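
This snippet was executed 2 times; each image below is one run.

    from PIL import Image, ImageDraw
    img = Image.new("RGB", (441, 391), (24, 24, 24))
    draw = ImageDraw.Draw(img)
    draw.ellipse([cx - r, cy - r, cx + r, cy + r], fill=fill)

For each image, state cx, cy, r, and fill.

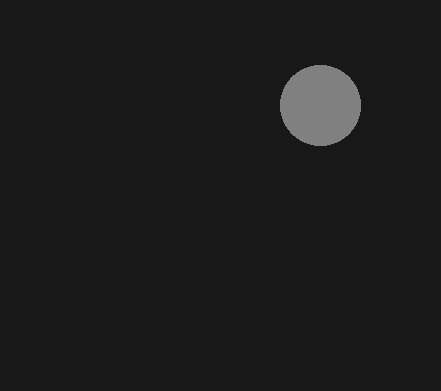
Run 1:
cx = 320; cy = 105; r = 40; fill = 'gray'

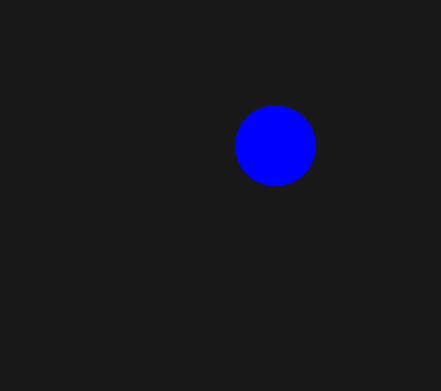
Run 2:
cx = 275
cy = 145
r = 40
fill = 'blue'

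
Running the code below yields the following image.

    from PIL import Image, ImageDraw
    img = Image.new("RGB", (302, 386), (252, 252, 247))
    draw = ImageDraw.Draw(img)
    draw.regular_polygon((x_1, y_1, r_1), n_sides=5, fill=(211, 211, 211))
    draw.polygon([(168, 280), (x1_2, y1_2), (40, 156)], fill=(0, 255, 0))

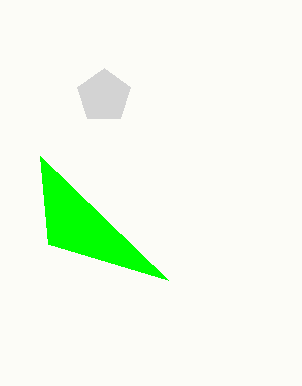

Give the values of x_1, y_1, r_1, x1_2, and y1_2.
x_1 = 104, y_1 = 96, r_1 = 28, x1_2 = 48, y1_2 = 244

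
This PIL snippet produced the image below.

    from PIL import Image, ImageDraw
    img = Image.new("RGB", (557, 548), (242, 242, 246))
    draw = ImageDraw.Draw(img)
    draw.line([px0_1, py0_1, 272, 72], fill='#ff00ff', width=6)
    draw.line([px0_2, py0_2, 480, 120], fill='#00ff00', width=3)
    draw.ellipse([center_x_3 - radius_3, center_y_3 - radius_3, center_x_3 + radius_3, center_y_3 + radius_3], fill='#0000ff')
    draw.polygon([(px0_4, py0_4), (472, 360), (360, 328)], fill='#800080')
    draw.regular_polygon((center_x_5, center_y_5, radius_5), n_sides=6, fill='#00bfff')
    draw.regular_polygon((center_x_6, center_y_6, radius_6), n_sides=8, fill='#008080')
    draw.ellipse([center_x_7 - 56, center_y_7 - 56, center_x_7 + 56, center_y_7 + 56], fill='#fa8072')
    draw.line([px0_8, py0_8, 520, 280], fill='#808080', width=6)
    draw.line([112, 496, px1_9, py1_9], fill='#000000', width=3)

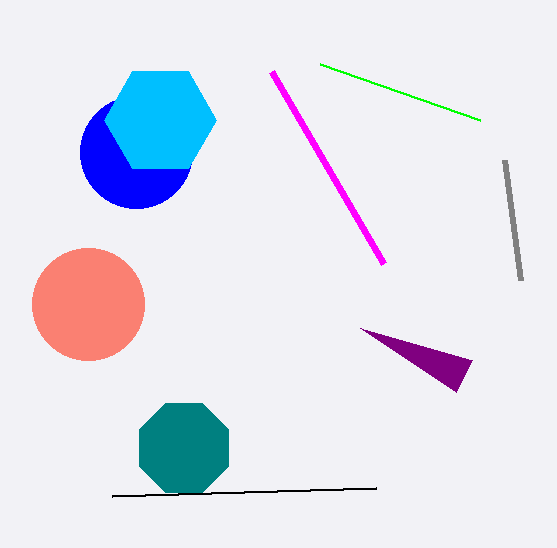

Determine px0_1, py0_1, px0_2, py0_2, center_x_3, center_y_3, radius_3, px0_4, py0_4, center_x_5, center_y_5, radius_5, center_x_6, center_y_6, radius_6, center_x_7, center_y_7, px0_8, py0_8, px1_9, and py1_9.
px0_1 = 384
py0_1 = 264
px0_2 = 320
py0_2 = 64
center_x_3 = 136
center_y_3 = 152
radius_3 = 56
px0_4 = 456
py0_4 = 392
center_x_5 = 160
center_y_5 = 120
radius_5 = 56
center_x_6 = 184
center_y_6 = 448
radius_6 = 48
center_x_7 = 88
center_y_7 = 304
px0_8 = 504
py0_8 = 160
px1_9 = 376
py1_9 = 488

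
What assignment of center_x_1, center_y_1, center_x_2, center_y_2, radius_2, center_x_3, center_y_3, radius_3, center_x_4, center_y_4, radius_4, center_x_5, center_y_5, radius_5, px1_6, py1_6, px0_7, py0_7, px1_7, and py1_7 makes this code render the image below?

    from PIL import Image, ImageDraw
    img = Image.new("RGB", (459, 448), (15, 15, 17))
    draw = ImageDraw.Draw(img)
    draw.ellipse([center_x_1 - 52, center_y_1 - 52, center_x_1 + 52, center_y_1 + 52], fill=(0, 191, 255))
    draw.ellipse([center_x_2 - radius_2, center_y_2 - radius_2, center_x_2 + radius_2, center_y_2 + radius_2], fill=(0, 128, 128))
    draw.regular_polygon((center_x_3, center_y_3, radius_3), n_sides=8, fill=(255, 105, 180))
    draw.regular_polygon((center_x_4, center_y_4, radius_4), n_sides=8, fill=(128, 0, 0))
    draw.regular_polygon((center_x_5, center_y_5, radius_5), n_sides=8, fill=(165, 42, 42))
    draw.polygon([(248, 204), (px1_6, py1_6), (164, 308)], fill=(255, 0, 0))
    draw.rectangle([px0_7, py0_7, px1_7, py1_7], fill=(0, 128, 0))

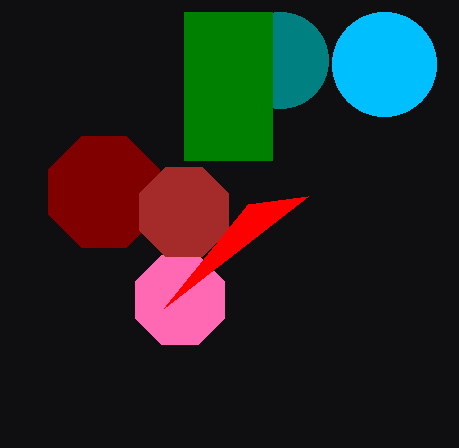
center_x_1 = 384; center_y_1 = 64; center_x_2 = 280; center_y_2 = 60; radius_2 = 48; center_x_3 = 180; center_y_3 = 300; radius_3 = 48; center_x_4 = 104; center_y_4 = 192; radius_4 = 60; center_x_5 = 184; center_y_5 = 212; radius_5 = 48; px1_6 = 308; py1_6 = 196; px0_7 = 184; py0_7 = 12; px1_7 = 272; py1_7 = 160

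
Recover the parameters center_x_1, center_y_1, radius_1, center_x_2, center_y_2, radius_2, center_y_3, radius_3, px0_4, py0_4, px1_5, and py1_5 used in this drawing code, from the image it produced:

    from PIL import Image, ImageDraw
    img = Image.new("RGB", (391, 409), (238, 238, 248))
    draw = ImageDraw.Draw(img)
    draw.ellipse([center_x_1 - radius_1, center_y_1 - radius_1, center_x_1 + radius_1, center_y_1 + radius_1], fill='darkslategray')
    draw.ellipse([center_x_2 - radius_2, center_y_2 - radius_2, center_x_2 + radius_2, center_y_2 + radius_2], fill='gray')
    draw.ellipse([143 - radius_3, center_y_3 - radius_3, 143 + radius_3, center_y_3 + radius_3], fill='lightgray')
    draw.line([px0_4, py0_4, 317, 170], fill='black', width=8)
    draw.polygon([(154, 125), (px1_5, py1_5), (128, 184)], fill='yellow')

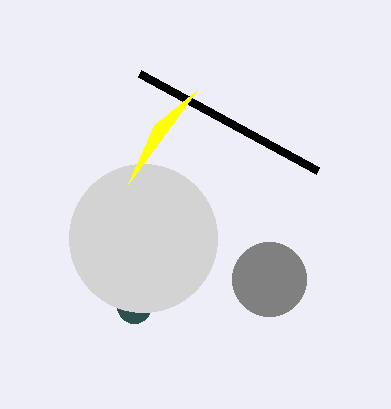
center_x_1 = 134; center_y_1 = 306; radius_1 = 17; center_x_2 = 269; center_y_2 = 279; radius_2 = 37; center_y_3 = 238; radius_3 = 74; px0_4 = 139; py0_4 = 73; px1_5 = 197; py1_5 = 90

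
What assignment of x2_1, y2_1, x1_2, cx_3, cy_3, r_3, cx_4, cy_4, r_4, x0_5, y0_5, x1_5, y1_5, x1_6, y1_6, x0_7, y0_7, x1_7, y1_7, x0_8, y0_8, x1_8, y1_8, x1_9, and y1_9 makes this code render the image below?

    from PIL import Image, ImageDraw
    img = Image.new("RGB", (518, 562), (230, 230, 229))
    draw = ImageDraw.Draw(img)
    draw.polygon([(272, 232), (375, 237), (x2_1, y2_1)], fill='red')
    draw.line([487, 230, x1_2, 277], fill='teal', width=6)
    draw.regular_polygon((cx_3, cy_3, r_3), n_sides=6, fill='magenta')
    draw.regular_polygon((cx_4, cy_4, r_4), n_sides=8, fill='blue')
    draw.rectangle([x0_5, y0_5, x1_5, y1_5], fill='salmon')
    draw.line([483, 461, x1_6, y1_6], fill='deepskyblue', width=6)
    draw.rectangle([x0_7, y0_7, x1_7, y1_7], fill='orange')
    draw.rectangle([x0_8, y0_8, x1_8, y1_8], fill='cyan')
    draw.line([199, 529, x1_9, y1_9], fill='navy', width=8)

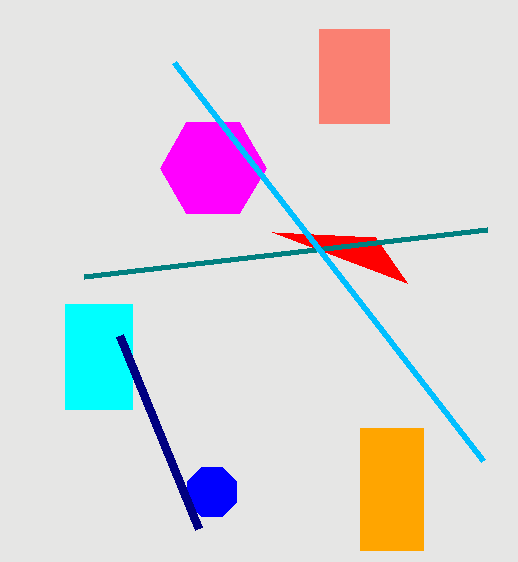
x2_1 = 407
y2_1 = 283
x1_2 = 84
cx_3 = 213
cy_3 = 168
r_3 = 53
cx_4 = 212
cy_4 = 492
r_4 = 27
x0_5 = 319
y0_5 = 29
x1_5 = 389
y1_5 = 123
x1_6 = 174
y1_6 = 63
x0_7 = 360
y0_7 = 428
x1_7 = 423
y1_7 = 550
x0_8 = 65
y0_8 = 304
x1_8 = 132
y1_8 = 409
x1_9 = 120
y1_9 = 336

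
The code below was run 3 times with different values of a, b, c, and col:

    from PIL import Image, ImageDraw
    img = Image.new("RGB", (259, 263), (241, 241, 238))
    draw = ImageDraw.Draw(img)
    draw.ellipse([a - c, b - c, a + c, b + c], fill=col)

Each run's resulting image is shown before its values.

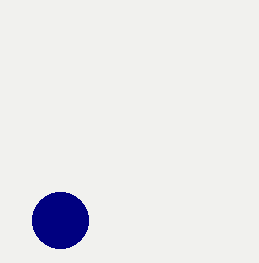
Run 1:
a = 60
b = 220
c = 28
col = 'navy'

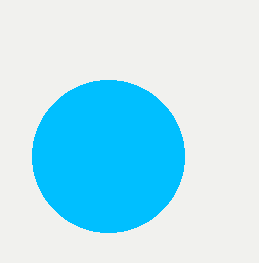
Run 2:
a = 108, b = 156, c = 76, col = 'deepskyblue'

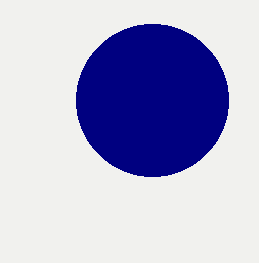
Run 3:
a = 152; b = 100; c = 76; col = 'navy'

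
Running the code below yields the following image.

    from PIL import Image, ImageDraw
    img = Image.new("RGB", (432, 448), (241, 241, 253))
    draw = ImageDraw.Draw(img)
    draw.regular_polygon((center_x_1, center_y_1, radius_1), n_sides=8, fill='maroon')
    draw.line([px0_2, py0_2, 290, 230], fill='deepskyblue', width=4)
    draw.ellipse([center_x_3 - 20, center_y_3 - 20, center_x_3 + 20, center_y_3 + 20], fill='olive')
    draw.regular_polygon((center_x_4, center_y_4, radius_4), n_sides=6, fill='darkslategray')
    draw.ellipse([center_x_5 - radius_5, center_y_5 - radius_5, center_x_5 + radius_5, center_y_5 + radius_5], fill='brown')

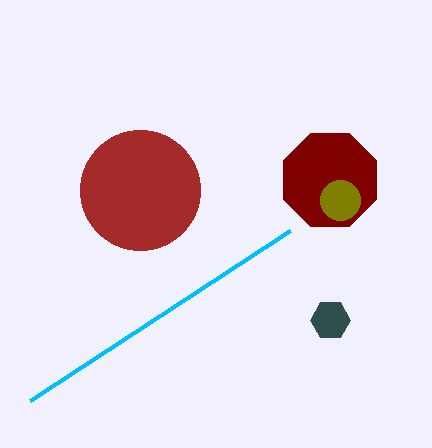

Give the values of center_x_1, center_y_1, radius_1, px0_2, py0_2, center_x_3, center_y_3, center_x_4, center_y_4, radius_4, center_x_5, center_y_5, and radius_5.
center_x_1 = 330; center_y_1 = 180; radius_1 = 50; px0_2 = 30; py0_2 = 400; center_x_3 = 340; center_y_3 = 200; center_x_4 = 330; center_y_4 = 320; radius_4 = 20; center_x_5 = 140; center_y_5 = 190; radius_5 = 60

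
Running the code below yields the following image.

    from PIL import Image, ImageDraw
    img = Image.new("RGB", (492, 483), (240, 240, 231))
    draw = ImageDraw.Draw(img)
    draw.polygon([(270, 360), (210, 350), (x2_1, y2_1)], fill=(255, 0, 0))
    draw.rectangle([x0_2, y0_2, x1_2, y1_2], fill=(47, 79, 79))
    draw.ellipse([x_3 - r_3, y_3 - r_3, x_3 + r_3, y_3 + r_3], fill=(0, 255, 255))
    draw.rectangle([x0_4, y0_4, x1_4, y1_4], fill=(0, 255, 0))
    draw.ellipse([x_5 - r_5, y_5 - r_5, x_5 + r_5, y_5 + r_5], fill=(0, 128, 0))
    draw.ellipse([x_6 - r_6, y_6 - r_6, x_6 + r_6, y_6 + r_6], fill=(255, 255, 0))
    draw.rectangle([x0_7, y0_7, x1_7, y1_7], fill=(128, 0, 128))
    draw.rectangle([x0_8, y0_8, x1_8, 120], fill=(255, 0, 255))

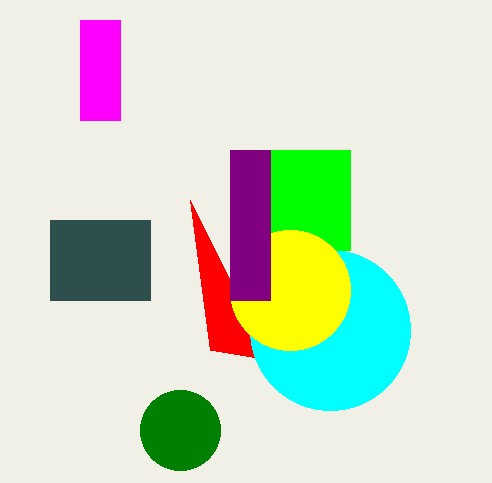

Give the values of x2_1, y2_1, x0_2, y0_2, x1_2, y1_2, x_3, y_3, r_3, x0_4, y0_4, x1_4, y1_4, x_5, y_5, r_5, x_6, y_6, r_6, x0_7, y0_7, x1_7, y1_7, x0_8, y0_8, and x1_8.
x2_1 = 190, y2_1 = 200, x0_2 = 50, y0_2 = 220, x1_2 = 150, y1_2 = 300, x_3 = 330, y_3 = 330, r_3 = 80, x0_4 = 230, y0_4 = 150, x1_4 = 350, y1_4 = 250, x_5 = 180, y_5 = 430, r_5 = 40, x_6 = 290, y_6 = 290, r_6 = 60, x0_7 = 230, y0_7 = 150, x1_7 = 270, y1_7 = 300, x0_8 = 80, y0_8 = 20, x1_8 = 120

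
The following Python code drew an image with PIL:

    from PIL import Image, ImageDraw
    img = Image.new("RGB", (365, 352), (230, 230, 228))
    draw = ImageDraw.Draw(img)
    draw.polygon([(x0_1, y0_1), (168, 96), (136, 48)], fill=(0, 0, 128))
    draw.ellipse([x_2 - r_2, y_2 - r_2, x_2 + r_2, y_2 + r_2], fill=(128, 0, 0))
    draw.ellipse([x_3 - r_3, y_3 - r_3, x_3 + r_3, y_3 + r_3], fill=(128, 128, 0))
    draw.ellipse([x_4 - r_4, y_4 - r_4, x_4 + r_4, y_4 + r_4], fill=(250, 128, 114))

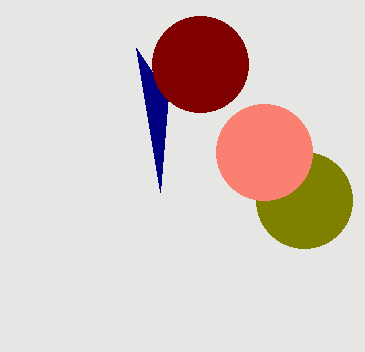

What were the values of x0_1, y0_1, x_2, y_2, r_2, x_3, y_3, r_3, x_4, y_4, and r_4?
x0_1 = 160
y0_1 = 192
x_2 = 200
y_2 = 64
r_2 = 48
x_3 = 304
y_3 = 200
r_3 = 48
x_4 = 264
y_4 = 152
r_4 = 48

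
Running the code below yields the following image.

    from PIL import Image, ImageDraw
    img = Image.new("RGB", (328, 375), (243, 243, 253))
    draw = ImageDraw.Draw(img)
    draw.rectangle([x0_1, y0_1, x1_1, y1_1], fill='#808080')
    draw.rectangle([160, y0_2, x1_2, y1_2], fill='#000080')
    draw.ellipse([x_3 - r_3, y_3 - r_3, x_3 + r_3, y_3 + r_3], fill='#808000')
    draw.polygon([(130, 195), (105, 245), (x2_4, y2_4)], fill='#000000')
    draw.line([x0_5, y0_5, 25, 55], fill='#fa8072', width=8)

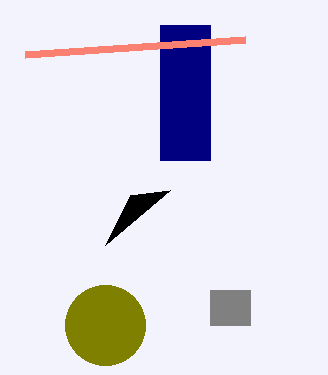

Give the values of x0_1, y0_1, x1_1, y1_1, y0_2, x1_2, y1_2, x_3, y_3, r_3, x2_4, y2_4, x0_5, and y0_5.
x0_1 = 210; y0_1 = 290; x1_1 = 250; y1_1 = 325; y0_2 = 25; x1_2 = 210; y1_2 = 160; x_3 = 105; y_3 = 325; r_3 = 40; x2_4 = 170; y2_4 = 190; x0_5 = 245; y0_5 = 40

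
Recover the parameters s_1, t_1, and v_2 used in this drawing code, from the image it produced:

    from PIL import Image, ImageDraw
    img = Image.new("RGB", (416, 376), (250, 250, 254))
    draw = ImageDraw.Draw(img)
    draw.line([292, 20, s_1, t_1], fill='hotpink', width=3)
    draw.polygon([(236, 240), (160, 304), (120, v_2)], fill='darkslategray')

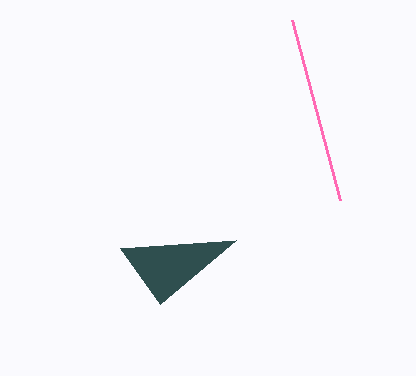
s_1 = 340; t_1 = 200; v_2 = 248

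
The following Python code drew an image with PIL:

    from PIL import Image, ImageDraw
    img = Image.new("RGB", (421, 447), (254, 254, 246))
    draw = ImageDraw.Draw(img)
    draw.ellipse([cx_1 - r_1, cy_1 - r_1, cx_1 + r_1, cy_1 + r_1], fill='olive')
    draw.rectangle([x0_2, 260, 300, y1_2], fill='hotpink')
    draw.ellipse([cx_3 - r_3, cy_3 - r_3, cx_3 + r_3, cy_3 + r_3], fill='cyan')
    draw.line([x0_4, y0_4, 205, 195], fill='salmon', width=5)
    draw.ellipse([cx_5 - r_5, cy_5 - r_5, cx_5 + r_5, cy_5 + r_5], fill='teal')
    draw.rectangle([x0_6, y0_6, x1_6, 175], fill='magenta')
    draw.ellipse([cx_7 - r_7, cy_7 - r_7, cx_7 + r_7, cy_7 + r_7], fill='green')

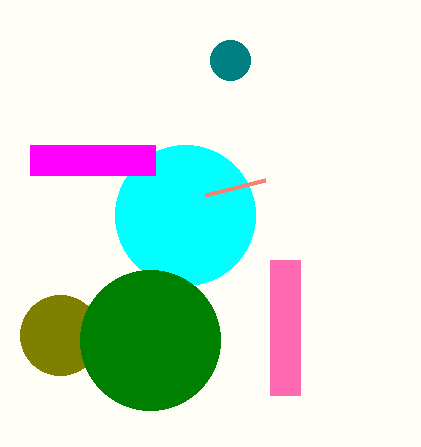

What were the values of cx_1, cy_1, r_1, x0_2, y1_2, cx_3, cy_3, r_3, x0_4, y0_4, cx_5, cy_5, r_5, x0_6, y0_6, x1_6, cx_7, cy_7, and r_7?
cx_1 = 60; cy_1 = 335; r_1 = 40; x0_2 = 270; y1_2 = 395; cx_3 = 185; cy_3 = 215; r_3 = 70; x0_4 = 265; y0_4 = 180; cx_5 = 230; cy_5 = 60; r_5 = 20; x0_6 = 30; y0_6 = 145; x1_6 = 155; cx_7 = 150; cy_7 = 340; r_7 = 70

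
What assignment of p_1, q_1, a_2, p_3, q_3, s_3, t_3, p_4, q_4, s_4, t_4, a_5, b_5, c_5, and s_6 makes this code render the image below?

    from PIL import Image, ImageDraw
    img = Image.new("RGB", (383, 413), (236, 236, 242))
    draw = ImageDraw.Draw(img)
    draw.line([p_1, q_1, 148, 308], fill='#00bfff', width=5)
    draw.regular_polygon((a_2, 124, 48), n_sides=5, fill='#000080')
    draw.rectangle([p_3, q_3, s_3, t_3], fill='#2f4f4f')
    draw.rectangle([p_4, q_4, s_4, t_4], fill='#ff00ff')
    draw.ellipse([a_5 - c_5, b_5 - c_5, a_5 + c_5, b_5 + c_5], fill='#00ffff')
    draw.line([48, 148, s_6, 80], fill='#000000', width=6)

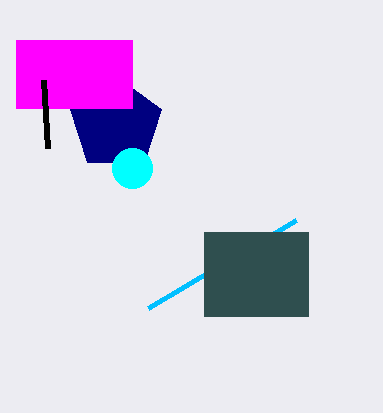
p_1 = 296
q_1 = 220
a_2 = 116
p_3 = 204
q_3 = 232
s_3 = 308
t_3 = 316
p_4 = 16
q_4 = 40
s_4 = 132
t_4 = 108
a_5 = 132
b_5 = 168
c_5 = 20
s_6 = 44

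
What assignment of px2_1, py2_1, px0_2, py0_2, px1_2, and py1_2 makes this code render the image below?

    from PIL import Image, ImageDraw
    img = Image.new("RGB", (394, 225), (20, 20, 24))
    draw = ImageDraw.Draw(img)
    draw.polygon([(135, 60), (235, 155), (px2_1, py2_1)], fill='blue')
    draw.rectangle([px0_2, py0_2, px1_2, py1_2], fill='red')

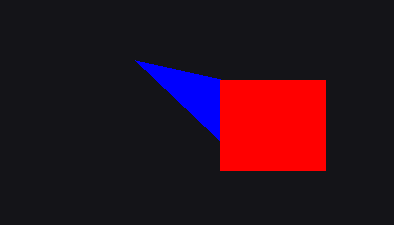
px2_1 = 225
py2_1 = 80
px0_2 = 220
py0_2 = 80
px1_2 = 325
py1_2 = 170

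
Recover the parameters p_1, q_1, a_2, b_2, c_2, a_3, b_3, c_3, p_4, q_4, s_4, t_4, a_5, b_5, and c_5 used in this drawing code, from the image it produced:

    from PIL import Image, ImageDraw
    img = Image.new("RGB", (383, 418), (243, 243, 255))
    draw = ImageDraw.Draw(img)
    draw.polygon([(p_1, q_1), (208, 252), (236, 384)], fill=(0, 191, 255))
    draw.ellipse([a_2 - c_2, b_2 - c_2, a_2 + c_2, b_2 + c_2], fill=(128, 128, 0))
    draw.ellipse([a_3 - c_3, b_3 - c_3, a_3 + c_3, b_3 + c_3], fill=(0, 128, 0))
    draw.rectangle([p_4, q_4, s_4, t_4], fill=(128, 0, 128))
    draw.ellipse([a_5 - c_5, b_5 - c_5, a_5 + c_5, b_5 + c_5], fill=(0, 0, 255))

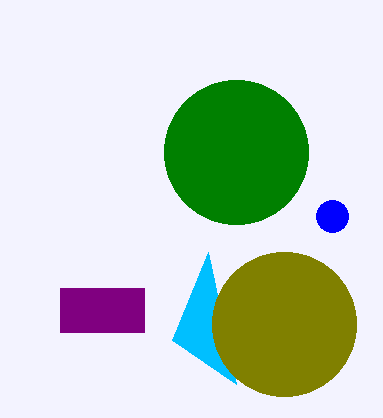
p_1 = 172, q_1 = 340, a_2 = 284, b_2 = 324, c_2 = 72, a_3 = 236, b_3 = 152, c_3 = 72, p_4 = 60, q_4 = 288, s_4 = 144, t_4 = 332, a_5 = 332, b_5 = 216, c_5 = 16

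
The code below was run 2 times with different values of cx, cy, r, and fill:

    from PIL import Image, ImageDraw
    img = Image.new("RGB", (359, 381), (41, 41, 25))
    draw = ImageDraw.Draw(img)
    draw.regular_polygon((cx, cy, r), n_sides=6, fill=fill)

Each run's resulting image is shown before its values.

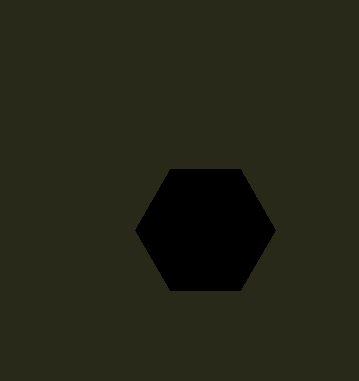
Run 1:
cx = 205; cy = 230; r = 70; fill = 'black'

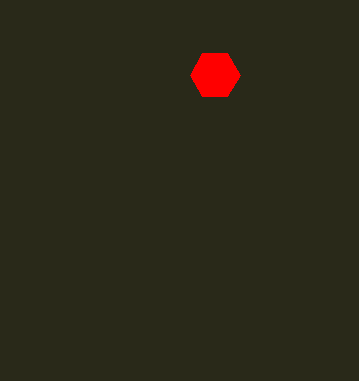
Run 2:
cx = 215
cy = 75
r = 25
fill = 'red'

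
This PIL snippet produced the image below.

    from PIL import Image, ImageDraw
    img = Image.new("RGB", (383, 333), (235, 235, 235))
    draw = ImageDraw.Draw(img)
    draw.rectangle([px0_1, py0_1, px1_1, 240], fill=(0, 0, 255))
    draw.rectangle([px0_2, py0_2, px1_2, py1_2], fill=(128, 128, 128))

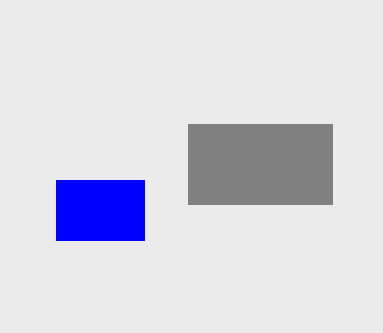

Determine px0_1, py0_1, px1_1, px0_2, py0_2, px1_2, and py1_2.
px0_1 = 56; py0_1 = 180; px1_1 = 144; px0_2 = 188; py0_2 = 124; px1_2 = 332; py1_2 = 204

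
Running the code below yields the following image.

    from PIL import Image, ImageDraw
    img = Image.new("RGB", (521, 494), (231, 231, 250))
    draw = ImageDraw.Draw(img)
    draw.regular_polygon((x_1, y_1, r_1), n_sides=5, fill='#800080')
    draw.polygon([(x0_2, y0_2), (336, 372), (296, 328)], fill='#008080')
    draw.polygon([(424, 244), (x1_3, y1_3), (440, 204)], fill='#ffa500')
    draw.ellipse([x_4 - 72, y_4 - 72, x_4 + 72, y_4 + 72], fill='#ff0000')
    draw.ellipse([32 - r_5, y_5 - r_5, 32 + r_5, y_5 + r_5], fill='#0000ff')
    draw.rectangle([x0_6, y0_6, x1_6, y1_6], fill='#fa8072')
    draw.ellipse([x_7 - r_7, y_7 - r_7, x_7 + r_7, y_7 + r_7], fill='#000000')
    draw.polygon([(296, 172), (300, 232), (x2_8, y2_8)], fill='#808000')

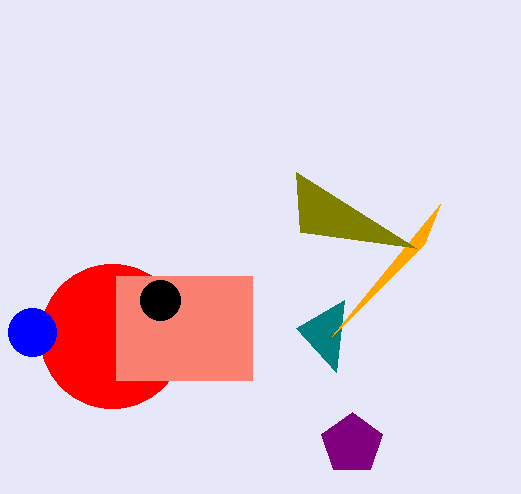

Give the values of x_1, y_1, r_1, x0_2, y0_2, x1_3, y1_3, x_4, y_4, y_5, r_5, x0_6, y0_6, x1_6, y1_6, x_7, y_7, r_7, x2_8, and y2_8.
x_1 = 352; y_1 = 444; r_1 = 32; x0_2 = 344; y0_2 = 300; x1_3 = 332; y1_3 = 336; x_4 = 112; y_4 = 336; y_5 = 332; r_5 = 24; x0_6 = 116; y0_6 = 276; x1_6 = 252; y1_6 = 380; x_7 = 160; y_7 = 300; r_7 = 20; x2_8 = 416; y2_8 = 248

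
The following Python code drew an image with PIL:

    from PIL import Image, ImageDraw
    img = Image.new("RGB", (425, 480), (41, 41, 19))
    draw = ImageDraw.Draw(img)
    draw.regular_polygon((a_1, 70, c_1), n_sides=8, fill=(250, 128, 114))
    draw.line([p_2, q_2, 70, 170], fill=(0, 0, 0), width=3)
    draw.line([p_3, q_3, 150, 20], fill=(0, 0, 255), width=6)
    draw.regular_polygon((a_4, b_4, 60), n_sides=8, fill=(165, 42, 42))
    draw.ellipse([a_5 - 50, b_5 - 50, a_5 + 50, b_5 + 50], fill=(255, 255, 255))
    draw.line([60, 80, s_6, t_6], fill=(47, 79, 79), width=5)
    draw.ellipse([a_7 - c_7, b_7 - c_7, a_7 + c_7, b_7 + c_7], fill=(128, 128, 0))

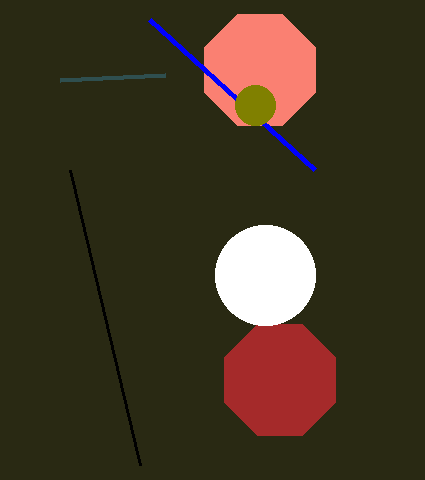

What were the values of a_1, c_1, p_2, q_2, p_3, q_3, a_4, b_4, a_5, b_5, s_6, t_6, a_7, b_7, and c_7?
a_1 = 260; c_1 = 60; p_2 = 140; q_2 = 465; p_3 = 315; q_3 = 170; a_4 = 280; b_4 = 380; a_5 = 265; b_5 = 275; s_6 = 165; t_6 = 75; a_7 = 255; b_7 = 105; c_7 = 20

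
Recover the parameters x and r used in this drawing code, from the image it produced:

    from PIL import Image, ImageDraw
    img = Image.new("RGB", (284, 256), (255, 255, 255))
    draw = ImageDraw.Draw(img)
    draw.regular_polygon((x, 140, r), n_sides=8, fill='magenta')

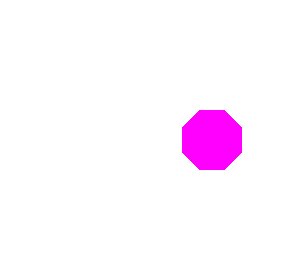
x = 212; r = 32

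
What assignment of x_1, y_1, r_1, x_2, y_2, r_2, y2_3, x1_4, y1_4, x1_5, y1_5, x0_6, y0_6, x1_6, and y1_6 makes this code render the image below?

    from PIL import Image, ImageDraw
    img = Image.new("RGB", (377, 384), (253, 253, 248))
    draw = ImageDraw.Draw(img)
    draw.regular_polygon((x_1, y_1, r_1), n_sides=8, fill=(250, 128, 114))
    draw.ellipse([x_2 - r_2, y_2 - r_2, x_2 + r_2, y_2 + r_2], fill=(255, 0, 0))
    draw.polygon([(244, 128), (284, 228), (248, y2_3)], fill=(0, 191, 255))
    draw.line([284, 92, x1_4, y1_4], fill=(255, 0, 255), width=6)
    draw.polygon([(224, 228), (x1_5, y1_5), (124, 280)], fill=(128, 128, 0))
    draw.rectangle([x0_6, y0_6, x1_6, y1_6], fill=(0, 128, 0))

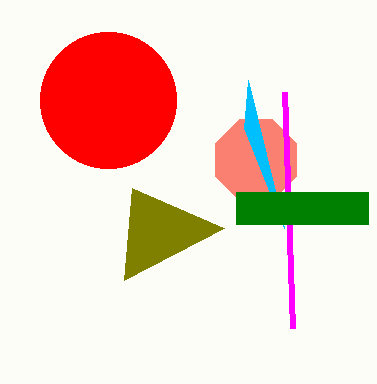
x_1 = 256; y_1 = 160; r_1 = 44; x_2 = 108; y_2 = 100; r_2 = 68; y2_3 = 80; x1_4 = 292; y1_4 = 328; x1_5 = 132; y1_5 = 188; x0_6 = 236; y0_6 = 192; x1_6 = 368; y1_6 = 224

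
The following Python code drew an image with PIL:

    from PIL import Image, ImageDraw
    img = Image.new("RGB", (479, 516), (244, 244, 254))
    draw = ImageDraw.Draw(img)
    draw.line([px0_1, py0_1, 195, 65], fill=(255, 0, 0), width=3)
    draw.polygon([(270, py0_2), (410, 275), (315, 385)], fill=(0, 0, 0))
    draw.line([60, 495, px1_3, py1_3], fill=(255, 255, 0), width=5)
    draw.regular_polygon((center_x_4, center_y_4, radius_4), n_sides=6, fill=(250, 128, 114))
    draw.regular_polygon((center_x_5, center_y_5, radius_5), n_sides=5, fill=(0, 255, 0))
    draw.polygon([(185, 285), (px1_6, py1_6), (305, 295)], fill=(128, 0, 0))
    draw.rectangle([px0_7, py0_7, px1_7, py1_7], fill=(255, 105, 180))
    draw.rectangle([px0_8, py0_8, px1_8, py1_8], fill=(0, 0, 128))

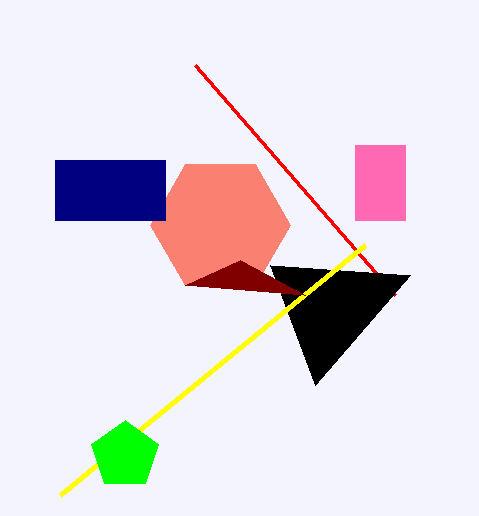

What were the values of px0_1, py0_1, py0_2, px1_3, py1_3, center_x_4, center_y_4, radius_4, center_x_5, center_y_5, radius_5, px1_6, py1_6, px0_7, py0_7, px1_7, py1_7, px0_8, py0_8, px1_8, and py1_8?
px0_1 = 395, py0_1 = 295, py0_2 = 265, px1_3 = 365, py1_3 = 245, center_x_4 = 220, center_y_4 = 225, radius_4 = 70, center_x_5 = 125, center_y_5 = 455, radius_5 = 35, px1_6 = 240, py1_6 = 260, px0_7 = 355, py0_7 = 145, px1_7 = 405, py1_7 = 220, px0_8 = 55, py0_8 = 160, px1_8 = 165, py1_8 = 220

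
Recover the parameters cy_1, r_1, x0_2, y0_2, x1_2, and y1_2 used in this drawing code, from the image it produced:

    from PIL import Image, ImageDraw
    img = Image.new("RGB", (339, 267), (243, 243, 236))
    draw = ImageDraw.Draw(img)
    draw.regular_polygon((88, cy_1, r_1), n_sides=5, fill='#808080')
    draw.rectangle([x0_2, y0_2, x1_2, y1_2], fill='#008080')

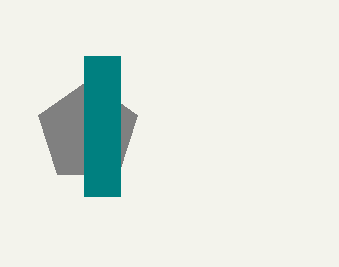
cy_1 = 132
r_1 = 52
x0_2 = 84
y0_2 = 56
x1_2 = 120
y1_2 = 196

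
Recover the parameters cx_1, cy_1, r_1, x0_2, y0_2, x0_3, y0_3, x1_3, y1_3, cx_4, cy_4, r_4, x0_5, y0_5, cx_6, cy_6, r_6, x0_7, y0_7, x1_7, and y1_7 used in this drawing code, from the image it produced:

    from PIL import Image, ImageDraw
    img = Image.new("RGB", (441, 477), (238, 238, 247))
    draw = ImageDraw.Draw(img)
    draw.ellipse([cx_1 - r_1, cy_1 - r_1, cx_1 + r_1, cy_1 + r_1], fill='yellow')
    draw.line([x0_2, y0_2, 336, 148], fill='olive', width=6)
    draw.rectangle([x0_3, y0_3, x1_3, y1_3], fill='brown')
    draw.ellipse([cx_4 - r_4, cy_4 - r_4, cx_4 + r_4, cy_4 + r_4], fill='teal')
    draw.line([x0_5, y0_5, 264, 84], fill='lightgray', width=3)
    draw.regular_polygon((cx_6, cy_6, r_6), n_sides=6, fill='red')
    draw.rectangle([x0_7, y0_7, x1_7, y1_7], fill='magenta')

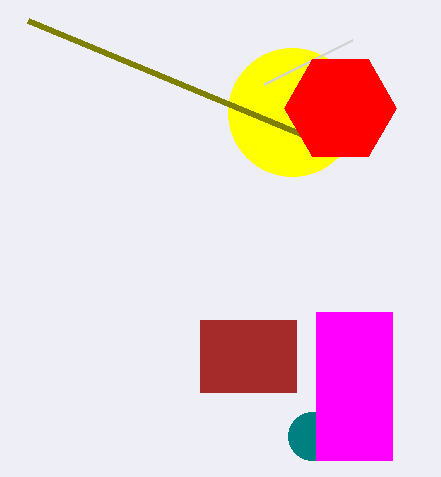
cx_1 = 292, cy_1 = 112, r_1 = 64, x0_2 = 28, y0_2 = 20, x0_3 = 200, y0_3 = 320, x1_3 = 296, y1_3 = 392, cx_4 = 312, cy_4 = 436, r_4 = 24, x0_5 = 352, y0_5 = 40, cx_6 = 340, cy_6 = 108, r_6 = 56, x0_7 = 316, y0_7 = 312, x1_7 = 392, y1_7 = 460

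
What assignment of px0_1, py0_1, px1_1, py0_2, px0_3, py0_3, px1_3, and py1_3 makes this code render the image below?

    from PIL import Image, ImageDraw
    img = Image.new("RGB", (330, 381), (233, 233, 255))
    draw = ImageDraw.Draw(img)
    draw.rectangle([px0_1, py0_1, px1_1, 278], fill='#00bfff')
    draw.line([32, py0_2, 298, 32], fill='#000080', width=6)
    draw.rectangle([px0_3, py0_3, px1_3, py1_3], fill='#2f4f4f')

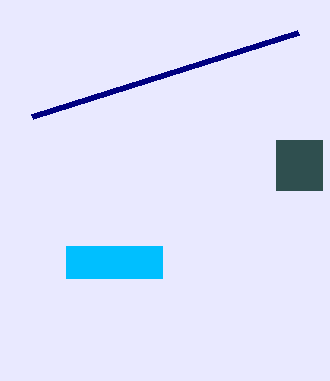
px0_1 = 66; py0_1 = 246; px1_1 = 162; py0_2 = 116; px0_3 = 276; py0_3 = 140; px1_3 = 322; py1_3 = 190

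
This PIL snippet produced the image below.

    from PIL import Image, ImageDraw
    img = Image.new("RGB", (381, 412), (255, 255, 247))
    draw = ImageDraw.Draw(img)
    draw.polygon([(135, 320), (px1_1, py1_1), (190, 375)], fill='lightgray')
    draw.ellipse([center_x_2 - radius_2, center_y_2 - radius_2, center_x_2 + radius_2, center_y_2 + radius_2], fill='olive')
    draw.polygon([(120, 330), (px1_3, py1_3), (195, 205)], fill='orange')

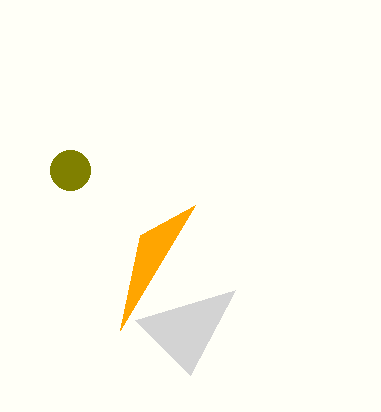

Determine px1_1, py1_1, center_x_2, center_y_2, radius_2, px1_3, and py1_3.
px1_1 = 235
py1_1 = 290
center_x_2 = 70
center_y_2 = 170
radius_2 = 20
px1_3 = 140
py1_3 = 235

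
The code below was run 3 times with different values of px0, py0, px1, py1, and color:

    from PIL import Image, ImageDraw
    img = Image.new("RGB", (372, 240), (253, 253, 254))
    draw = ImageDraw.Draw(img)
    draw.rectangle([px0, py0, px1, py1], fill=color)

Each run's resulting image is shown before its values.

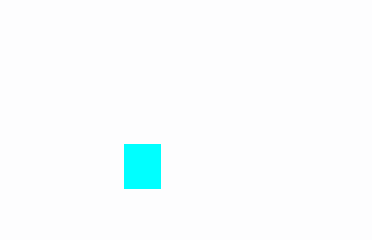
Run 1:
px0 = 124; py0 = 144; px1 = 160; py1 = 188; color = 'cyan'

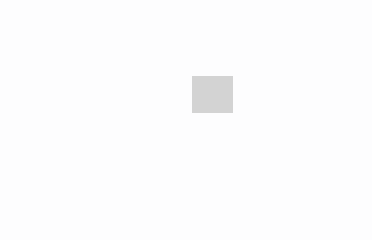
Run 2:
px0 = 192
py0 = 76
px1 = 232
py1 = 112
color = 'lightgray'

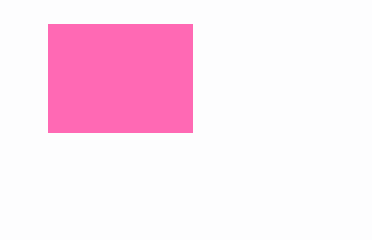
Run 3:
px0 = 48; py0 = 24; px1 = 192; py1 = 132; color = 'hotpink'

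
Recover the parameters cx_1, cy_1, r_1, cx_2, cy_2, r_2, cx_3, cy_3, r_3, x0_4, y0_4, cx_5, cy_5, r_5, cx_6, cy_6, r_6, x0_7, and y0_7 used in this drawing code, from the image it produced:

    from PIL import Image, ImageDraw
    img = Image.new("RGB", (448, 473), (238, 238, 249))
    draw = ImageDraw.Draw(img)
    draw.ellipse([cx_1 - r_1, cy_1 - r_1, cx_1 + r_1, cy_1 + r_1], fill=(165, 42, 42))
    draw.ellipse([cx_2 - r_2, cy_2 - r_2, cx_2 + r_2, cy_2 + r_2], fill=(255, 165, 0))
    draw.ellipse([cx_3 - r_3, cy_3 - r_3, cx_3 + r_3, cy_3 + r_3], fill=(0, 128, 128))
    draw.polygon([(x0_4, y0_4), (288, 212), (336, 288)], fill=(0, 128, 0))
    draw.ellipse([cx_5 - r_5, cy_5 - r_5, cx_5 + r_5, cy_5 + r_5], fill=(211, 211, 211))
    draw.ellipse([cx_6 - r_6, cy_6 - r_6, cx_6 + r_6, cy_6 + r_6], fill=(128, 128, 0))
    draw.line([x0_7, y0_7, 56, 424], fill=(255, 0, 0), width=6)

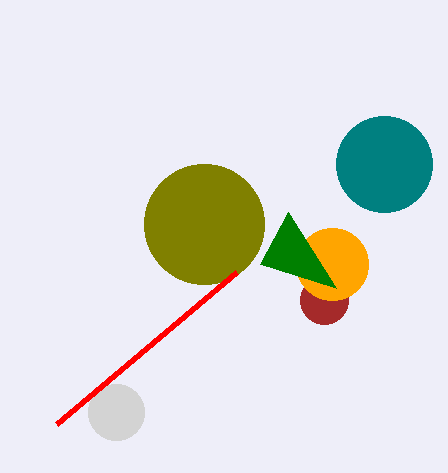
cx_1 = 324
cy_1 = 300
r_1 = 24
cx_2 = 332
cy_2 = 264
r_2 = 36
cx_3 = 384
cy_3 = 164
r_3 = 48
x0_4 = 260
y0_4 = 264
cx_5 = 116
cy_5 = 412
r_5 = 28
cx_6 = 204
cy_6 = 224
r_6 = 60
x0_7 = 236
y0_7 = 272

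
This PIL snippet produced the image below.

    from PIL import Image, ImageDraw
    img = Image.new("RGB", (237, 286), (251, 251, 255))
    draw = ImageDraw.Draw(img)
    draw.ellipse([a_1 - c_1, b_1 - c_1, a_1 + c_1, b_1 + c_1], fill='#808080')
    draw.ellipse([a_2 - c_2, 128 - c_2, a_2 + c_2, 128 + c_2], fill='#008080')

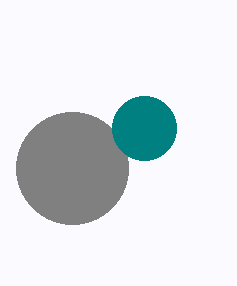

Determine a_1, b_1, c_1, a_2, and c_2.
a_1 = 72, b_1 = 168, c_1 = 56, a_2 = 144, c_2 = 32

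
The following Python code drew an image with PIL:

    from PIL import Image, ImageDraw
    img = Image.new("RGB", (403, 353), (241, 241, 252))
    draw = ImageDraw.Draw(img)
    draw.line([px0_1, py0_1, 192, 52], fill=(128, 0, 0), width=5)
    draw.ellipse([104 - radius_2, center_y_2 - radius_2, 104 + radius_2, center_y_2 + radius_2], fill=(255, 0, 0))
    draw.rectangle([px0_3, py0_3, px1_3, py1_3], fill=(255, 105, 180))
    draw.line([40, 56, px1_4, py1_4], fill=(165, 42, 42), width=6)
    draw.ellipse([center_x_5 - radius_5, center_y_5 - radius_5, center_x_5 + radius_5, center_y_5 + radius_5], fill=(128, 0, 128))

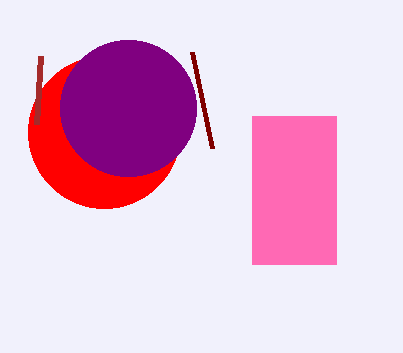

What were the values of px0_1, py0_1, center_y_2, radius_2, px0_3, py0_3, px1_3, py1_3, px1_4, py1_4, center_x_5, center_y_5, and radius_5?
px0_1 = 212
py0_1 = 148
center_y_2 = 132
radius_2 = 76
px0_3 = 252
py0_3 = 116
px1_3 = 336
py1_3 = 264
px1_4 = 36
py1_4 = 124
center_x_5 = 128
center_y_5 = 108
radius_5 = 68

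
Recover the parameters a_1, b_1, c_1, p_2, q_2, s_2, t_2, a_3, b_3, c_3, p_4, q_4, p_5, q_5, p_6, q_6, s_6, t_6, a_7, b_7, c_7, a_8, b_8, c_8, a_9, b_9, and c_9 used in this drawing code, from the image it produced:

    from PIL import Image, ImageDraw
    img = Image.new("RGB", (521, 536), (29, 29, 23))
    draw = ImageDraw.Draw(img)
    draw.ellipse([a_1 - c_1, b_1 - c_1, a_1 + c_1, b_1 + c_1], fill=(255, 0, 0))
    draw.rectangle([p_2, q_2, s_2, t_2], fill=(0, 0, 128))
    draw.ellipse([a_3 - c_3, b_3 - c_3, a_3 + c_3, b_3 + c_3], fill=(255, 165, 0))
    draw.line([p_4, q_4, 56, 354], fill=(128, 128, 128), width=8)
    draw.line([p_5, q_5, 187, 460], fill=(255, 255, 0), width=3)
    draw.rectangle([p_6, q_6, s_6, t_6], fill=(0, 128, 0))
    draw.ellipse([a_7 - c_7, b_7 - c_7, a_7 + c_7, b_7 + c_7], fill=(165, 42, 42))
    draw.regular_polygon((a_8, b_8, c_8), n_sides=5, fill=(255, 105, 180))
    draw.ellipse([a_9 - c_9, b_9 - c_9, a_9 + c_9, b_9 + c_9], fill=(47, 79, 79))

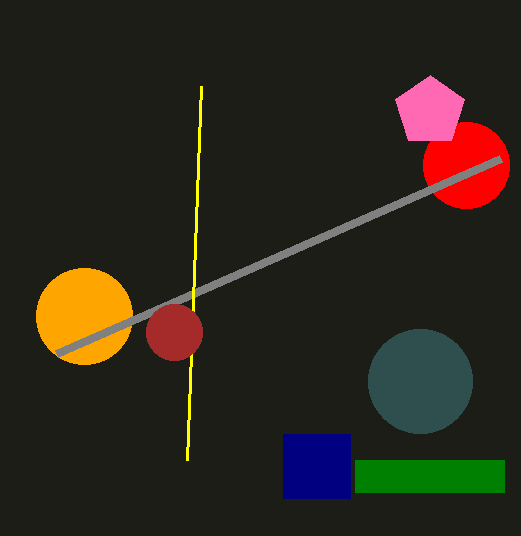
a_1 = 466, b_1 = 165, c_1 = 43, p_2 = 283, q_2 = 434, s_2 = 350, t_2 = 498, a_3 = 84, b_3 = 316, c_3 = 48, p_4 = 500, q_4 = 159, p_5 = 201, q_5 = 86, p_6 = 355, q_6 = 460, s_6 = 504, t_6 = 492, a_7 = 174, b_7 = 332, c_7 = 28, a_8 = 430, b_8 = 111, c_8 = 36, a_9 = 420, b_9 = 381, c_9 = 52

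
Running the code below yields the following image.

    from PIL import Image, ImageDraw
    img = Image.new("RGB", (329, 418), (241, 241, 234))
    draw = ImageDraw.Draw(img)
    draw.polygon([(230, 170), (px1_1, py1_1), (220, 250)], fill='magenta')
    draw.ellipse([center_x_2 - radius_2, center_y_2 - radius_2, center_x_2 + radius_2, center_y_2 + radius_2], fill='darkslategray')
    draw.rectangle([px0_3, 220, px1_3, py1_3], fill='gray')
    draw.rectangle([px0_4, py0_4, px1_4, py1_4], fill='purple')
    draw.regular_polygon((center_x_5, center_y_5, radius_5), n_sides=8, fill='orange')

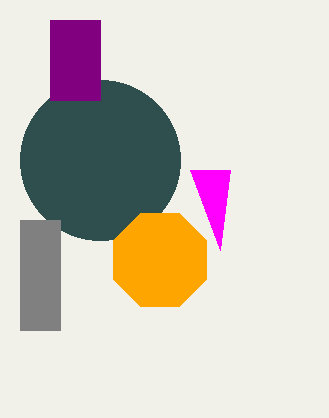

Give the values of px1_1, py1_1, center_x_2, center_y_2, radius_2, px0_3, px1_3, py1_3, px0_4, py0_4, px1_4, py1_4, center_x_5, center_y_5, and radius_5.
px1_1 = 190
py1_1 = 170
center_x_2 = 100
center_y_2 = 160
radius_2 = 80
px0_3 = 20
px1_3 = 60
py1_3 = 330
px0_4 = 50
py0_4 = 20
px1_4 = 100
py1_4 = 100
center_x_5 = 160
center_y_5 = 260
radius_5 = 50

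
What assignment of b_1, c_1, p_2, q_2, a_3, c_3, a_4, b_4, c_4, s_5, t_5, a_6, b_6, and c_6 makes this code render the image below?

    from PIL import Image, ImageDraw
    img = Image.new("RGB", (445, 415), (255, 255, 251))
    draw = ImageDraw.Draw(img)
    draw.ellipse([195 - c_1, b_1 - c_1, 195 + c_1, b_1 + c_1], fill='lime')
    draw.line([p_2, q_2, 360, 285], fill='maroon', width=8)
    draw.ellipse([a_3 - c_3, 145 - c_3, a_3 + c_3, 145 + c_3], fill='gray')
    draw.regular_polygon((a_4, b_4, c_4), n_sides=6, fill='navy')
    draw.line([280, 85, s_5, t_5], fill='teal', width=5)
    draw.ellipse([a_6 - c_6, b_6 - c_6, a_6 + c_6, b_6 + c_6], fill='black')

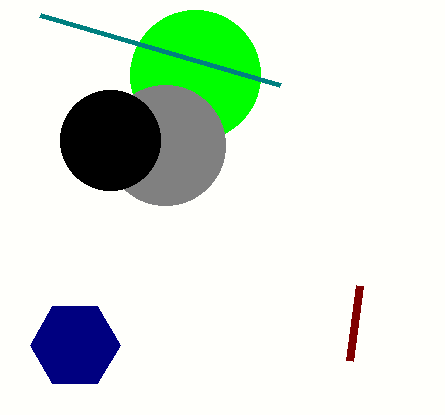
b_1 = 75
c_1 = 65
p_2 = 350
q_2 = 360
a_3 = 165
c_3 = 60
a_4 = 75
b_4 = 345
c_4 = 45
s_5 = 40
t_5 = 15
a_6 = 110
b_6 = 140
c_6 = 50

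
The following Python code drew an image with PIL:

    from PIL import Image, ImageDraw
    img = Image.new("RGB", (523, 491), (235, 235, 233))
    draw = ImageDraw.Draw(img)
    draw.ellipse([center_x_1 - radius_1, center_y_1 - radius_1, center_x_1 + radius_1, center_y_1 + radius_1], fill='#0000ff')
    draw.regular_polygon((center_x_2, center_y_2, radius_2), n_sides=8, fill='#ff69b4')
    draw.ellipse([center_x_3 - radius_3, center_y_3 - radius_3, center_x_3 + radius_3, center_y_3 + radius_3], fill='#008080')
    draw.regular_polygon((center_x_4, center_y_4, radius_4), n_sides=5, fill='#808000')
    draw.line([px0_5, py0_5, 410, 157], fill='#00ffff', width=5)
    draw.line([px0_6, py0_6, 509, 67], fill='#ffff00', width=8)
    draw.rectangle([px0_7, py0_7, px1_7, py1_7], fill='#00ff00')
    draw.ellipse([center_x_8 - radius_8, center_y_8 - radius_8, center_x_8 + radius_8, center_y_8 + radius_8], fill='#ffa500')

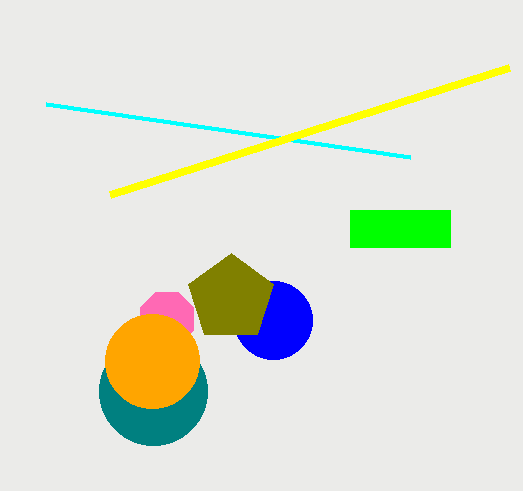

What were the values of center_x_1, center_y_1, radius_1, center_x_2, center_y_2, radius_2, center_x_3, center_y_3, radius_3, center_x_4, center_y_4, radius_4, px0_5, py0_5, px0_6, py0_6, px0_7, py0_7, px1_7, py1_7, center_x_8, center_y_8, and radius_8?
center_x_1 = 273
center_y_1 = 320
radius_1 = 39
center_x_2 = 167
center_y_2 = 319
radius_2 = 29
center_x_3 = 153
center_y_3 = 391
radius_3 = 54
center_x_4 = 231
center_y_4 = 298
radius_4 = 45
px0_5 = 46
py0_5 = 104
px0_6 = 110
py0_6 = 194
px0_7 = 350
py0_7 = 210
px1_7 = 450
py1_7 = 247
center_x_8 = 152
center_y_8 = 361
radius_8 = 47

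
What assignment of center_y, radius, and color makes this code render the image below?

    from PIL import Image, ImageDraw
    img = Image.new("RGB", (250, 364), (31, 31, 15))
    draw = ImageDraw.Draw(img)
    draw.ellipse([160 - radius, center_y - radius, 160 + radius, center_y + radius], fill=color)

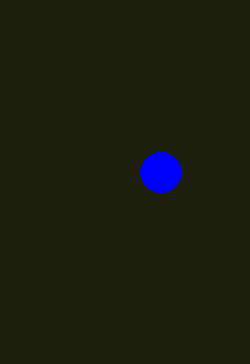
center_y = 172; radius = 20; color = 'blue'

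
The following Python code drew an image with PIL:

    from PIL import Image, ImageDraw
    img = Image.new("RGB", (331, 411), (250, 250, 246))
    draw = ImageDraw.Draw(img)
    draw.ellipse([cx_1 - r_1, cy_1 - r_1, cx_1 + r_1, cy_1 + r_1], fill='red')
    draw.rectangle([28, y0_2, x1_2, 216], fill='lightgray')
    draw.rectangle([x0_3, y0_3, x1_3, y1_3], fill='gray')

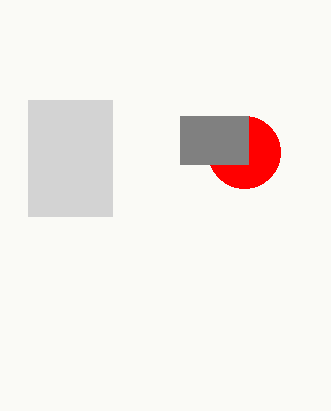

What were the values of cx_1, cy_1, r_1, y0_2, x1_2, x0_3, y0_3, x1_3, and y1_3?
cx_1 = 244; cy_1 = 152; r_1 = 36; y0_2 = 100; x1_2 = 112; x0_3 = 180; y0_3 = 116; x1_3 = 248; y1_3 = 164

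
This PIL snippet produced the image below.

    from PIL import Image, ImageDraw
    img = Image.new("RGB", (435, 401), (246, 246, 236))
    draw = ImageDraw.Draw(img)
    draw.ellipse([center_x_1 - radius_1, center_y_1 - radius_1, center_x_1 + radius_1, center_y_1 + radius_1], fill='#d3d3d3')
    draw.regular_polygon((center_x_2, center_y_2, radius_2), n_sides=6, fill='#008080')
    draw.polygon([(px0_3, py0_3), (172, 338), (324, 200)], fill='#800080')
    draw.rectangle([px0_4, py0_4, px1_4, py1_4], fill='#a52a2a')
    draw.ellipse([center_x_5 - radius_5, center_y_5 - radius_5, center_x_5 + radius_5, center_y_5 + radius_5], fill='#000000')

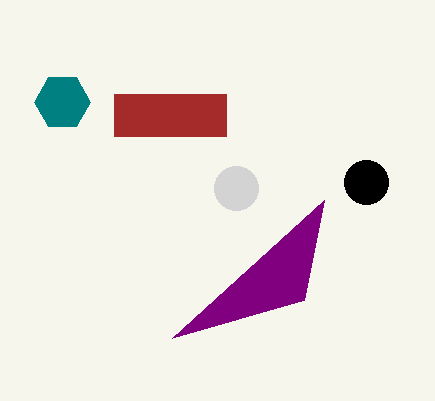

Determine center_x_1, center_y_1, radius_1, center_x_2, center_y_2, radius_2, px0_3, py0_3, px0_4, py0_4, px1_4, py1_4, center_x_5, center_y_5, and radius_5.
center_x_1 = 236, center_y_1 = 188, radius_1 = 22, center_x_2 = 62, center_y_2 = 102, radius_2 = 28, px0_3 = 304, py0_3 = 300, px0_4 = 114, py0_4 = 94, px1_4 = 226, py1_4 = 136, center_x_5 = 366, center_y_5 = 182, radius_5 = 22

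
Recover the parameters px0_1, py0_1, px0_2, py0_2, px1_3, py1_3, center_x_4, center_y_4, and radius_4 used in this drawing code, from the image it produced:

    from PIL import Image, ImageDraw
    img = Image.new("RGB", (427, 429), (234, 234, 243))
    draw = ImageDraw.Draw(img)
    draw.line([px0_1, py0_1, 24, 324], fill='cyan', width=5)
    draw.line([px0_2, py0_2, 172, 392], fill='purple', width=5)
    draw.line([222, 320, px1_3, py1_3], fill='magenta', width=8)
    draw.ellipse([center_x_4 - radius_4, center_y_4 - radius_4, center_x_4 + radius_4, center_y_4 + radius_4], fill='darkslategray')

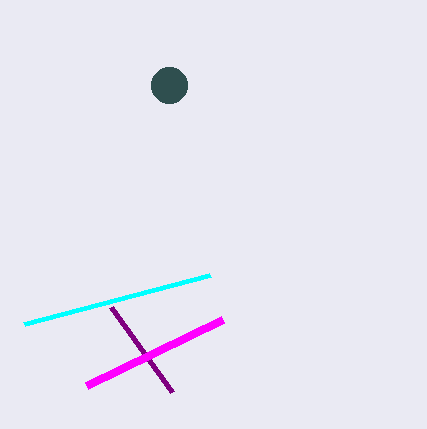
px0_1 = 210; py0_1 = 275; px0_2 = 111; py0_2 = 307; px1_3 = 86; py1_3 = 386; center_x_4 = 169; center_y_4 = 85; radius_4 = 18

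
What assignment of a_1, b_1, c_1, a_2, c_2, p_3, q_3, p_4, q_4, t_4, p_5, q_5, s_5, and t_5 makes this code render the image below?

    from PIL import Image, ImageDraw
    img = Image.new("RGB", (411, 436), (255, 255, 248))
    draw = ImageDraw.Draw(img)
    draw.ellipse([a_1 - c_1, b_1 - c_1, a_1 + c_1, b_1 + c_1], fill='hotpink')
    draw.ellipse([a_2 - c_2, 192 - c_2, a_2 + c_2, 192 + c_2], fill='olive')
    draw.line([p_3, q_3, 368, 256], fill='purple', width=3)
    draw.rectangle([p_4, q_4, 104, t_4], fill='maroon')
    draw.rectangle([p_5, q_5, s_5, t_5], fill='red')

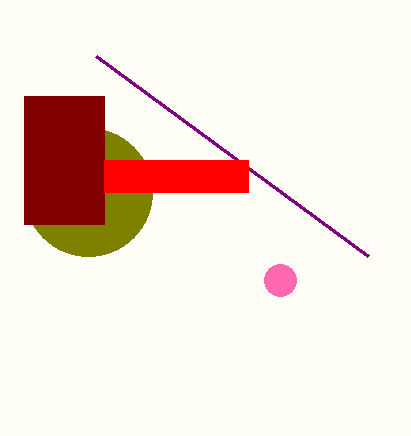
a_1 = 280; b_1 = 280; c_1 = 16; a_2 = 88; c_2 = 64; p_3 = 96; q_3 = 56; p_4 = 24; q_4 = 96; t_4 = 224; p_5 = 104; q_5 = 160; s_5 = 248; t_5 = 192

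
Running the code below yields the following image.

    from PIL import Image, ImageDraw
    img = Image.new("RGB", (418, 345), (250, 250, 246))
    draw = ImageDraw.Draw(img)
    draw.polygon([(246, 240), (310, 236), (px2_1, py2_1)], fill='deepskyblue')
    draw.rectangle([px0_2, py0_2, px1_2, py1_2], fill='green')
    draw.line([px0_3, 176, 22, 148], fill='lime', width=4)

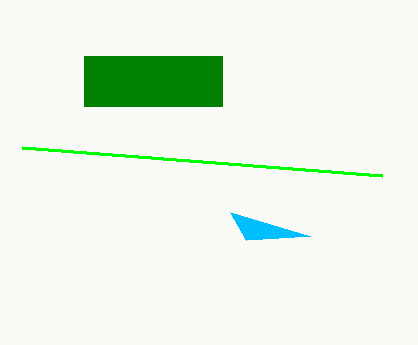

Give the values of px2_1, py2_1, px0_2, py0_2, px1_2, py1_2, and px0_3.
px2_1 = 230, py2_1 = 212, px0_2 = 84, py0_2 = 56, px1_2 = 222, py1_2 = 106, px0_3 = 382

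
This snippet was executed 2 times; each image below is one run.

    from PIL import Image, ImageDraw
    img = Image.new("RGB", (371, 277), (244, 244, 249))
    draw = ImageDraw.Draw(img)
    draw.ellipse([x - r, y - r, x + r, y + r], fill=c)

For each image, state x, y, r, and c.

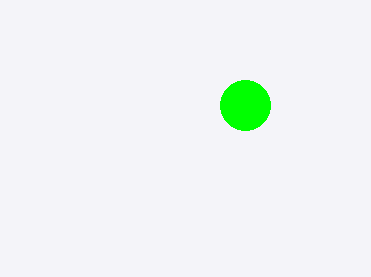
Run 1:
x = 245; y = 105; r = 25; c = 'lime'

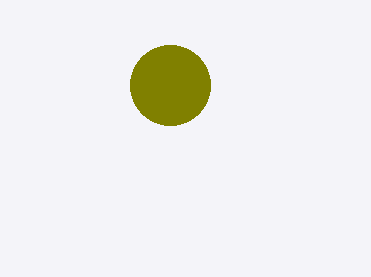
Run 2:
x = 170, y = 85, r = 40, c = 'olive'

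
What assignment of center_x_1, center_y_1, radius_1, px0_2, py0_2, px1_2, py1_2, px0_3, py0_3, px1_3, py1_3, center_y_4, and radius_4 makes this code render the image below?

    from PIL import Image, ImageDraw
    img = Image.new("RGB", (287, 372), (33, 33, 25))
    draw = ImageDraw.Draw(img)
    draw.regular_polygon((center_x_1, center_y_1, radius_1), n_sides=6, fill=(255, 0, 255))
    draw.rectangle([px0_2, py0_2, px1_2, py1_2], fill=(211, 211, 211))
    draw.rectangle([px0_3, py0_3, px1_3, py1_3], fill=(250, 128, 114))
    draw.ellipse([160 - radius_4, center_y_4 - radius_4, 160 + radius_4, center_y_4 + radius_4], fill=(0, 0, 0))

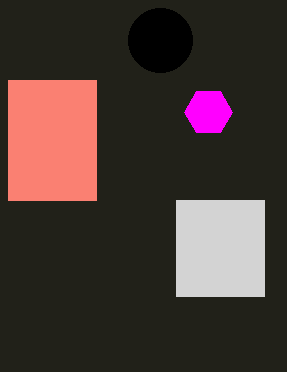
center_x_1 = 208
center_y_1 = 112
radius_1 = 24
px0_2 = 176
py0_2 = 200
px1_2 = 264
py1_2 = 296
px0_3 = 8
py0_3 = 80
px1_3 = 96
py1_3 = 200
center_y_4 = 40
radius_4 = 32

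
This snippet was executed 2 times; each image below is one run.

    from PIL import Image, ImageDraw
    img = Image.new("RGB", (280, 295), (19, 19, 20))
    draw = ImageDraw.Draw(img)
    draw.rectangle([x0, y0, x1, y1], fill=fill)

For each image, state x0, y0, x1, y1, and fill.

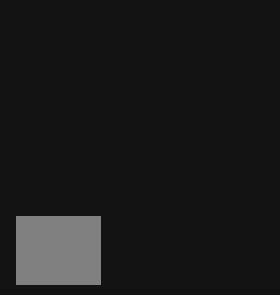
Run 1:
x0 = 16
y0 = 216
x1 = 100
y1 = 284
fill = 'gray'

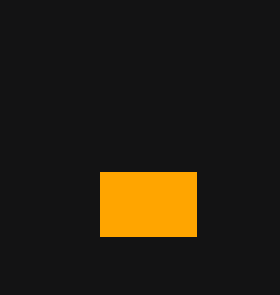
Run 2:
x0 = 100, y0 = 172, x1 = 196, y1 = 236, fill = 'orange'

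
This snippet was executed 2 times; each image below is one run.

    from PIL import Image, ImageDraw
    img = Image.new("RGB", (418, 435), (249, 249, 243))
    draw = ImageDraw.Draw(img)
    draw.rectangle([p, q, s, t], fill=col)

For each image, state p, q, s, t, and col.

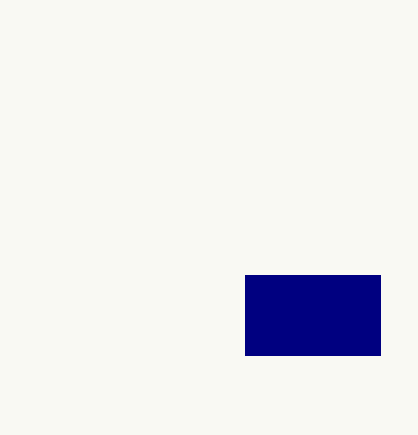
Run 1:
p = 245, q = 275, s = 380, t = 355, col = 'navy'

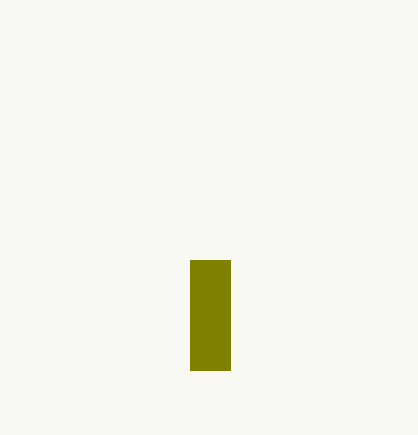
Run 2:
p = 190
q = 260
s = 230
t = 370
col = 'olive'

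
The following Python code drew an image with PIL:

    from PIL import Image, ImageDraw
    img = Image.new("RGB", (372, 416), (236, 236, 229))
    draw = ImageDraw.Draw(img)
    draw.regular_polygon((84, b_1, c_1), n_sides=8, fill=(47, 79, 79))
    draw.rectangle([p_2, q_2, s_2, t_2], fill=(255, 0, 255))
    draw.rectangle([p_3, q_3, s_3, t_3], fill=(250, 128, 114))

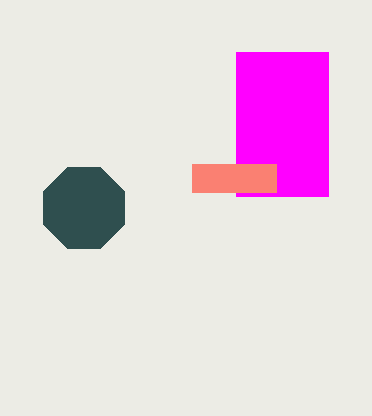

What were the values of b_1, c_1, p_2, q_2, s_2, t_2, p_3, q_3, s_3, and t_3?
b_1 = 208; c_1 = 44; p_2 = 236; q_2 = 52; s_2 = 328; t_2 = 196; p_3 = 192; q_3 = 164; s_3 = 276; t_3 = 192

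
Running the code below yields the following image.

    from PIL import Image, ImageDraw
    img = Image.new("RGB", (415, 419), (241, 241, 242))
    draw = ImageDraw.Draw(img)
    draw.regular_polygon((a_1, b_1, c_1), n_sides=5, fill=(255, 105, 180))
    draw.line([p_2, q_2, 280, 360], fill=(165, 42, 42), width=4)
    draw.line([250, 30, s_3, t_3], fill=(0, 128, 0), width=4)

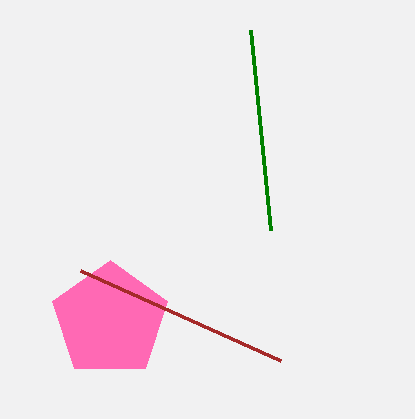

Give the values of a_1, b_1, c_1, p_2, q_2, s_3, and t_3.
a_1 = 110, b_1 = 320, c_1 = 60, p_2 = 80, q_2 = 270, s_3 = 270, t_3 = 230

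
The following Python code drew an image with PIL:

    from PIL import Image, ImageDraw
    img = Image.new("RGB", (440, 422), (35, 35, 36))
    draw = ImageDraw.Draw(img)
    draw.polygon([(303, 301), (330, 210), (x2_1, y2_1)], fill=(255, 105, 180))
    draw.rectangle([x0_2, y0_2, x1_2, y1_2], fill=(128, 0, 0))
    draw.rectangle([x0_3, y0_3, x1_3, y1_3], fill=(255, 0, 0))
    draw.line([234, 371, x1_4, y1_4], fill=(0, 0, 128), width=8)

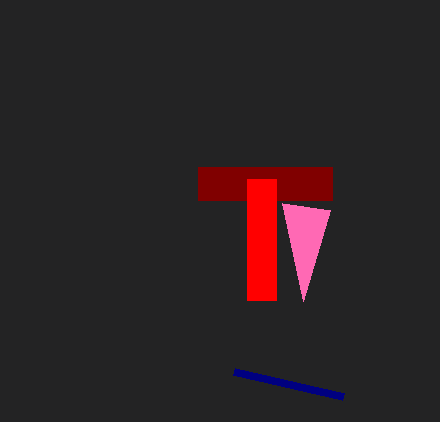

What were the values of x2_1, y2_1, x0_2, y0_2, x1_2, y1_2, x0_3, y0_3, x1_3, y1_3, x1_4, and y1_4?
x2_1 = 282; y2_1 = 203; x0_2 = 198; y0_2 = 167; x1_2 = 332; y1_2 = 200; x0_3 = 247; y0_3 = 179; x1_3 = 276; y1_3 = 300; x1_4 = 343; y1_4 = 396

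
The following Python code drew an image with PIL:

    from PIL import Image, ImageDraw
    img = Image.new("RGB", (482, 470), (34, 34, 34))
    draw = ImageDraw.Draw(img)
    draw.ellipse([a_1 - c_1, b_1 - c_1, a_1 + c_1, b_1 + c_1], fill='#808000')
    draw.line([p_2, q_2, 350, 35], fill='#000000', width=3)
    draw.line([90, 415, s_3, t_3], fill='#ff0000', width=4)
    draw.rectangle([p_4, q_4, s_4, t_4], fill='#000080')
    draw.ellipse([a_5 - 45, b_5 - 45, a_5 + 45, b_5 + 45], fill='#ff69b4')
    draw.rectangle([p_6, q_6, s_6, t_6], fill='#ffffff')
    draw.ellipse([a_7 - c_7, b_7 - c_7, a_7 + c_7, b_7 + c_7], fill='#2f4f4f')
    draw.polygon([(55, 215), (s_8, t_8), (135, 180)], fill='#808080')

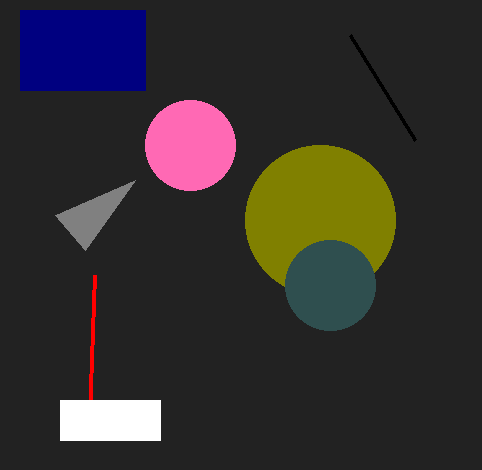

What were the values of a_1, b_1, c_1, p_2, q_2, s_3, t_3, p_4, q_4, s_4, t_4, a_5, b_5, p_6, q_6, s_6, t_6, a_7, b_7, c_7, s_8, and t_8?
a_1 = 320, b_1 = 220, c_1 = 75, p_2 = 415, q_2 = 140, s_3 = 95, t_3 = 275, p_4 = 20, q_4 = 10, s_4 = 145, t_4 = 90, a_5 = 190, b_5 = 145, p_6 = 60, q_6 = 400, s_6 = 160, t_6 = 440, a_7 = 330, b_7 = 285, c_7 = 45, s_8 = 85, t_8 = 250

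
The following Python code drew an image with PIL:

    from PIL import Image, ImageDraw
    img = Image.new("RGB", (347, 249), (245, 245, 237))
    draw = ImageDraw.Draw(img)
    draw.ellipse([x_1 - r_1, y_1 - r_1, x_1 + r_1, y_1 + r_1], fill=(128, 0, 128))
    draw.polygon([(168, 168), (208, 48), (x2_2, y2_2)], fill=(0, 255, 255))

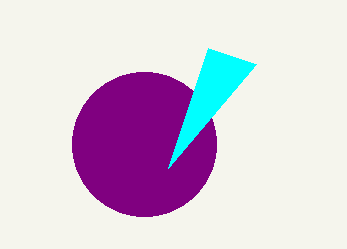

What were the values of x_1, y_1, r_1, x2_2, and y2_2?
x_1 = 144, y_1 = 144, r_1 = 72, x2_2 = 256, y2_2 = 64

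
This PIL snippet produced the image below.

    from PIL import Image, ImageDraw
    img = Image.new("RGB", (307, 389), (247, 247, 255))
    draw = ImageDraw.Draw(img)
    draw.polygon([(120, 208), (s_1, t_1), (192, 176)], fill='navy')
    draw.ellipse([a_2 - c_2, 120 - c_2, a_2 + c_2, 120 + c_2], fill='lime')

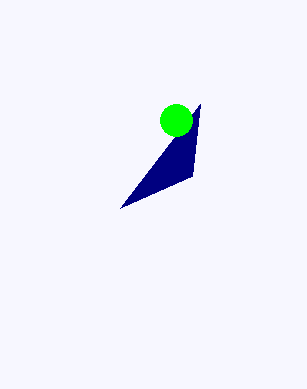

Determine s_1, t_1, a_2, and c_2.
s_1 = 200
t_1 = 104
a_2 = 176
c_2 = 16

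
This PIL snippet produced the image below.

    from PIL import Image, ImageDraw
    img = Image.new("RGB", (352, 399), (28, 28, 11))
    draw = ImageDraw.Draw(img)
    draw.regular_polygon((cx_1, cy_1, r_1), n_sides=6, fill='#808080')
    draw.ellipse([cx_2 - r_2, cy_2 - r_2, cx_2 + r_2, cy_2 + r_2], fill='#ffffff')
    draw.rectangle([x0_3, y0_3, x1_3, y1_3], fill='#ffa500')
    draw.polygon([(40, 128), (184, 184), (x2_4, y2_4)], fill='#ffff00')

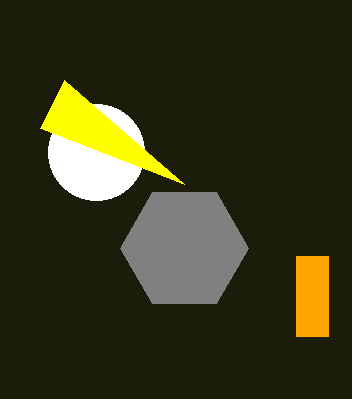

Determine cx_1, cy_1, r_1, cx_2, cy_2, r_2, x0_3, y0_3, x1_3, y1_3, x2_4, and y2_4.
cx_1 = 184; cy_1 = 248; r_1 = 64; cx_2 = 96; cy_2 = 152; r_2 = 48; x0_3 = 296; y0_3 = 256; x1_3 = 328; y1_3 = 336; x2_4 = 64; y2_4 = 80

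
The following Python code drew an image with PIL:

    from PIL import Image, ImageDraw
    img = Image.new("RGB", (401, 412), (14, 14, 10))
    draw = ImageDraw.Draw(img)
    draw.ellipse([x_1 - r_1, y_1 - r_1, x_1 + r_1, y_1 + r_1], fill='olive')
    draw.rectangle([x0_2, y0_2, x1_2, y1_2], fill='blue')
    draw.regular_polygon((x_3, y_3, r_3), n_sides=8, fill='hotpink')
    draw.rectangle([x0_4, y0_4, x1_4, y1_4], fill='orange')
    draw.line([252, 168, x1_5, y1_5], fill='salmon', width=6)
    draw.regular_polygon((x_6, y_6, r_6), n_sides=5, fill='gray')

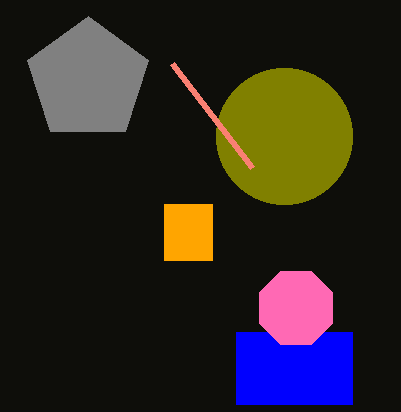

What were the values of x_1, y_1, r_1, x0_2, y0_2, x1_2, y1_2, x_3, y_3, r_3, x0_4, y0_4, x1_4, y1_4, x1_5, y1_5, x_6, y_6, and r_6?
x_1 = 284, y_1 = 136, r_1 = 68, x0_2 = 236, y0_2 = 332, x1_2 = 352, y1_2 = 404, x_3 = 296, y_3 = 308, r_3 = 40, x0_4 = 164, y0_4 = 204, x1_4 = 212, y1_4 = 260, x1_5 = 172, y1_5 = 64, x_6 = 88, y_6 = 80, r_6 = 64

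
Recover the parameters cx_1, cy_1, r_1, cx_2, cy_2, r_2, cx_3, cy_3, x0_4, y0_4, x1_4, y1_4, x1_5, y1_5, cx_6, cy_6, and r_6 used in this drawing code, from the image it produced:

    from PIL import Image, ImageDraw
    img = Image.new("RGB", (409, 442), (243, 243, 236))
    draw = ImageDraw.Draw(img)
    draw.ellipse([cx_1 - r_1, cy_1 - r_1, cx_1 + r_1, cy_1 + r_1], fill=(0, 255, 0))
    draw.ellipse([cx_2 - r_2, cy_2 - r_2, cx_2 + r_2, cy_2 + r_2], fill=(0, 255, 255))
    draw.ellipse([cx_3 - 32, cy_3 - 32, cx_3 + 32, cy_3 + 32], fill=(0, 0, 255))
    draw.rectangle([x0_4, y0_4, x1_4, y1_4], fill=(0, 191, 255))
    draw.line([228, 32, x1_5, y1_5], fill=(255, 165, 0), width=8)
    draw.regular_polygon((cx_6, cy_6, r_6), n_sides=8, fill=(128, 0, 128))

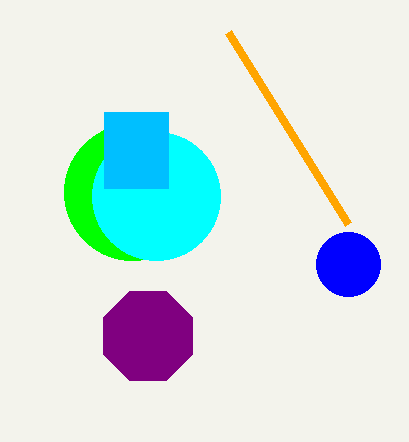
cx_1 = 132; cy_1 = 192; r_1 = 68; cx_2 = 156; cy_2 = 196; r_2 = 64; cx_3 = 348; cy_3 = 264; x0_4 = 104; y0_4 = 112; x1_4 = 168; y1_4 = 188; x1_5 = 348; y1_5 = 224; cx_6 = 148; cy_6 = 336; r_6 = 48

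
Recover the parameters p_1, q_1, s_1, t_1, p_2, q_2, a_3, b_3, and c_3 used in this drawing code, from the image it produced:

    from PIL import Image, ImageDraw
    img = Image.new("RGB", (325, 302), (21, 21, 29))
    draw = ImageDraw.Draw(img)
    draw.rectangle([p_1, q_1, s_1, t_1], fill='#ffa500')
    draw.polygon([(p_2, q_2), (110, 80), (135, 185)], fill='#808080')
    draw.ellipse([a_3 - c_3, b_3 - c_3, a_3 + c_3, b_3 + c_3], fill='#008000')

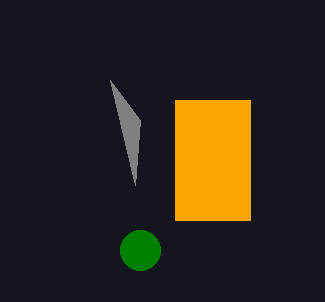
p_1 = 175
q_1 = 100
s_1 = 250
t_1 = 220
p_2 = 140
q_2 = 120
a_3 = 140
b_3 = 250
c_3 = 20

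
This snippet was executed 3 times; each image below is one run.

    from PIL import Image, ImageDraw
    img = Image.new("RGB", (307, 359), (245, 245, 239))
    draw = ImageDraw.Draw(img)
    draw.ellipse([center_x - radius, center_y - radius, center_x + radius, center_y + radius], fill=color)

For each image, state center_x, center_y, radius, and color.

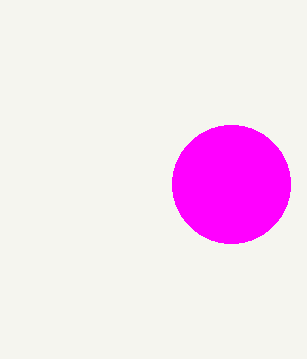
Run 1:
center_x = 231
center_y = 184
radius = 59
color = 'magenta'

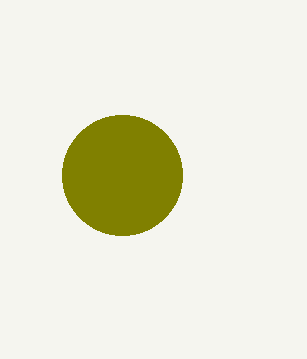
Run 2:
center_x = 122; center_y = 175; radius = 60; color = 'olive'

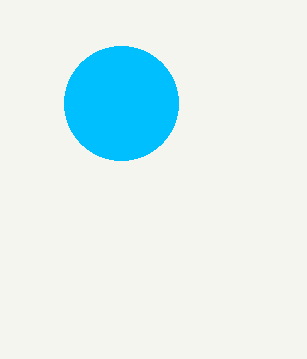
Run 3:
center_x = 121; center_y = 103; radius = 57; color = 'deepskyblue'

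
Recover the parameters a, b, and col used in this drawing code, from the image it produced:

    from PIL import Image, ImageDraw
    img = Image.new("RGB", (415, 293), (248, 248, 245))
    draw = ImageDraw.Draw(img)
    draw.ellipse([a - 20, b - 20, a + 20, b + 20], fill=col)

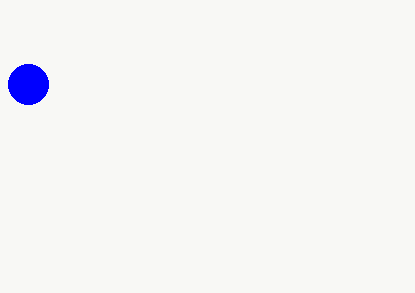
a = 28
b = 84
col = 'blue'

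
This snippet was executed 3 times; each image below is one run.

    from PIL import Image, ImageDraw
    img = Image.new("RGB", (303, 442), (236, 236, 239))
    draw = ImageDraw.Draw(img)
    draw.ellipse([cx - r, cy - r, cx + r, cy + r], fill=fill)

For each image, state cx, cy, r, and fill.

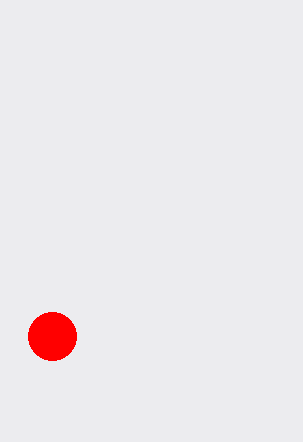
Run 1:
cx = 52, cy = 336, r = 24, fill = 'red'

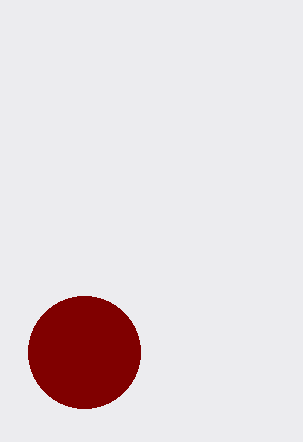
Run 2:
cx = 84; cy = 352; r = 56; fill = 'maroon'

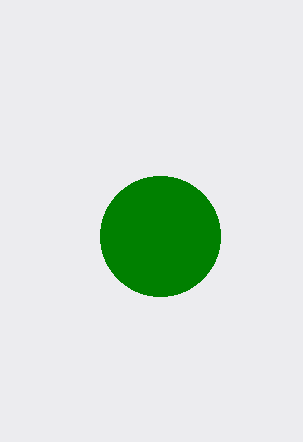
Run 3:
cx = 160; cy = 236; r = 60; fill = 'green'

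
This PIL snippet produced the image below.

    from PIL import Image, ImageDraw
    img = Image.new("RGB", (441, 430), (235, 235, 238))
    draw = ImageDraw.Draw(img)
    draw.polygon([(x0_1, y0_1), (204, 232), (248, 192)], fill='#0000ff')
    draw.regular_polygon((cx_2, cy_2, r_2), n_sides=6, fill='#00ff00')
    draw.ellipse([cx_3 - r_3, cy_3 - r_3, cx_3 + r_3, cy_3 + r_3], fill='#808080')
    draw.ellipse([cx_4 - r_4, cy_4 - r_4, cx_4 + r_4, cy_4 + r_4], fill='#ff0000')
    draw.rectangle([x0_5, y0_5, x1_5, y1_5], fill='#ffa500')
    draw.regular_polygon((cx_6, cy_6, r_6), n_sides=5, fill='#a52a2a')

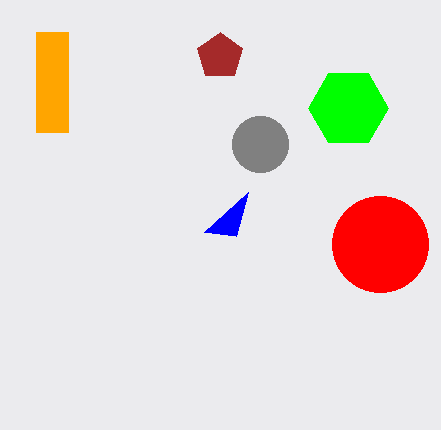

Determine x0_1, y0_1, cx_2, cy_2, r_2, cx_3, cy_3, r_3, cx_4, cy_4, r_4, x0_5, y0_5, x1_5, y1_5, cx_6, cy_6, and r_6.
x0_1 = 236, y0_1 = 236, cx_2 = 348, cy_2 = 108, r_2 = 40, cx_3 = 260, cy_3 = 144, r_3 = 28, cx_4 = 380, cy_4 = 244, r_4 = 48, x0_5 = 36, y0_5 = 32, x1_5 = 68, y1_5 = 132, cx_6 = 220, cy_6 = 56, r_6 = 24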